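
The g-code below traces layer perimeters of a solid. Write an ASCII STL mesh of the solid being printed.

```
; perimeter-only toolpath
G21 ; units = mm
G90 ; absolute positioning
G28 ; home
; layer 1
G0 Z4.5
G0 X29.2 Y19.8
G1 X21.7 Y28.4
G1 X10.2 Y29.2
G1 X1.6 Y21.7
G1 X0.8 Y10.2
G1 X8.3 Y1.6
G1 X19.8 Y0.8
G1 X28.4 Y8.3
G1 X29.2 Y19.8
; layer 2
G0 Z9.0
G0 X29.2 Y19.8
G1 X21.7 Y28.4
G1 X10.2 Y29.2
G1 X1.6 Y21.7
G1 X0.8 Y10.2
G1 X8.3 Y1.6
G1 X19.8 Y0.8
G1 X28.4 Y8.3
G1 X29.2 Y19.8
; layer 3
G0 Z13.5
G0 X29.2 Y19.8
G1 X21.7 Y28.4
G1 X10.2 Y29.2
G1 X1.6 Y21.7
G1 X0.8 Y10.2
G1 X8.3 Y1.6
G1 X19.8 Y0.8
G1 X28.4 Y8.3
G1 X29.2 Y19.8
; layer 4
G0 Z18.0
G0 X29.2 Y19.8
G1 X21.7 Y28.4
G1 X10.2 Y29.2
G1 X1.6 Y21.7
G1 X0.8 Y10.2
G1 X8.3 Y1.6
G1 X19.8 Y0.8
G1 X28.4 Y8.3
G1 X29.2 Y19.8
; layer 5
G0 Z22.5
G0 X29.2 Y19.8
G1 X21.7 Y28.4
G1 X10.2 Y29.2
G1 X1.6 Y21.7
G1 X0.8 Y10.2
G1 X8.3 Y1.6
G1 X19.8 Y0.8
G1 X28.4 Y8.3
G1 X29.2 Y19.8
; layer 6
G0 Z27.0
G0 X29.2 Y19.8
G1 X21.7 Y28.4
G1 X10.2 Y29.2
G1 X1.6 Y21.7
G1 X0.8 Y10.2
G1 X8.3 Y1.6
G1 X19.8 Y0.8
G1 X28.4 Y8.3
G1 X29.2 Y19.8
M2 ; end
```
solid part
  facet normal 0.0000 0.0000 -1.0000
    outer loop
      vertex 10.2 29.2 0.0
      vertex 21.7 28.4 0.0
      vertex 29.2 19.8 0.0
    endloop
  endfacet
  facet normal 0.0000 0.0000 -1.0000
    outer loop
      vertex 1.6 21.7 0.0
      vertex 10.2 29.2 0.0
      vertex 29.2 19.8 0.0
    endloop
  endfacet
  facet normal 0.0000 0.0000 -1.0000
    outer loop
      vertex 0.8 10.2 0.0
      vertex 1.6 21.7 0.0
      vertex 29.2 19.8 0.0
    endloop
  endfacet
  facet normal 0.0000 0.0000 -1.0000
    outer loop
      vertex 8.3 1.6 0.0
      vertex 0.8 10.2 0.0
      vertex 29.2 19.8 0.0
    endloop
  endfacet
  facet normal 0.0000 0.0000 -1.0000
    outer loop
      vertex 19.8 0.8 0.0
      vertex 8.3 1.6 0.0
      vertex 29.2 19.8 0.0
    endloop
  endfacet
  facet normal 0.0000 0.0000 -1.0000
    outer loop
      vertex 28.4 8.3 0.0
      vertex 19.8 0.8 0.0
      vertex 29.2 19.8 0.0
    endloop
  endfacet
  facet normal 0.0000 0.0000 1.0000
    outer loop
      vertex 29.2 19.8 27.0
      vertex 21.7 28.4 27.0
      vertex 10.2 29.2 27.0
    endloop
  endfacet
  facet normal 0.0000 0.0000 1.0000
    outer loop
      vertex 29.2 19.8 27.0
      vertex 10.2 29.2 27.0
      vertex 1.6 21.7 27.0
    endloop
  endfacet
  facet normal 0.0000 0.0000 1.0000
    outer loop
      vertex 29.2 19.8 27.0
      vertex 1.6 21.7 27.0
      vertex 0.8 10.2 27.0
    endloop
  endfacet
  facet normal 0.0000 0.0000 1.0000
    outer loop
      vertex 29.2 19.8 27.0
      vertex 0.8 10.2 27.0
      vertex 8.3 1.6 27.0
    endloop
  endfacet
  facet normal 0.0000 0.0000 1.0000
    outer loop
      vertex 29.2 19.8 27.0
      vertex 8.3 1.6 27.0
      vertex 19.8 0.8 27.0
    endloop
  endfacet
  facet normal 0.0000 0.0000 1.0000
    outer loop
      vertex 29.2 19.8 27.0
      vertex 19.8 0.8 27.0
      vertex 28.4 8.3 27.0
    endloop
  endfacet
  facet normal 0.7537 0.6573 0.0000
    outer loop
      vertex 29.2 19.8 0.0
      vertex 21.7 28.4 0.0
      vertex 21.7 28.4 27.0
    endloop
  endfacet
  facet normal 0.7537 0.6573 0.0000
    outer loop
      vertex 29.2 19.8 0.0
      vertex 21.7 28.4 27.0
      vertex 29.2 19.8 27.0
    endloop
  endfacet
  facet normal 0.0694 0.9976 0.0000
    outer loop
      vertex 21.7 28.4 0.0
      vertex 10.2 29.2 0.0
      vertex 10.2 29.2 27.0
    endloop
  endfacet
  facet normal 0.0694 0.9976 0.0000
    outer loop
      vertex 21.7 28.4 0.0
      vertex 10.2 29.2 27.0
      vertex 21.7 28.4 27.0
    endloop
  endfacet
  facet normal -0.6573 0.7537 0.0000
    outer loop
      vertex 10.2 29.2 0.0
      vertex 1.6 21.7 0.0
      vertex 1.6 21.7 27.0
    endloop
  endfacet
  facet normal -0.6573 0.7537 0.0000
    outer loop
      vertex 10.2 29.2 0.0
      vertex 1.6 21.7 27.0
      vertex 10.2 29.2 27.0
    endloop
  endfacet
  facet normal -0.9976 0.0694 0.0000
    outer loop
      vertex 1.6 21.7 0.0
      vertex 0.8 10.2 0.0
      vertex 0.8 10.2 27.0
    endloop
  endfacet
  facet normal -0.9976 0.0694 0.0000
    outer loop
      vertex 1.6 21.7 0.0
      vertex 0.8 10.2 27.0
      vertex 1.6 21.7 27.0
    endloop
  endfacet
  facet normal -0.7537 -0.6573 0.0000
    outer loop
      vertex 0.8 10.2 0.0
      vertex 8.3 1.6 0.0
      vertex 8.3 1.6 27.0
    endloop
  endfacet
  facet normal -0.7537 -0.6573 0.0000
    outer loop
      vertex 0.8 10.2 0.0
      vertex 8.3 1.6 27.0
      vertex 0.8 10.2 27.0
    endloop
  endfacet
  facet normal -0.0694 -0.9976 0.0000
    outer loop
      vertex 8.3 1.6 0.0
      vertex 19.8 0.8 0.0
      vertex 19.8 0.8 27.0
    endloop
  endfacet
  facet normal -0.0694 -0.9976 0.0000
    outer loop
      vertex 8.3 1.6 0.0
      vertex 19.8 0.8 27.0
      vertex 8.3 1.6 27.0
    endloop
  endfacet
  facet normal 0.6573 -0.7537 0.0000
    outer loop
      vertex 19.8 0.8 0.0
      vertex 28.4 8.3 0.0
      vertex 28.4 8.3 27.0
    endloop
  endfacet
  facet normal 0.6573 -0.7537 0.0000
    outer loop
      vertex 19.8 0.8 0.0
      vertex 28.4 8.3 27.0
      vertex 19.8 0.8 27.0
    endloop
  endfacet
  facet normal 0.9976 -0.0694 0.0000
    outer loop
      vertex 28.4 8.3 0.0
      vertex 29.2 19.8 0.0
      vertex 29.2 19.8 27.0
    endloop
  endfacet
  facet normal 0.9976 -0.0694 0.0000
    outer loop
      vertex 28.4 8.3 0.0
      vertex 29.2 19.8 27.0
      vertex 28.4 8.3 27.0
    endloop
  endfacet
endsolid part

The G0 Z moves step by Δz≈4.5 mm. Every layer's G1 loop is the same polygon, so the solid is a straight extrusion of it from z=0 to z≈27. Closing with flat bottom and top caps and triangulating gives 28 facets — a regular 8-sided prism (a cylinder approximated with 8 flat sides), circumscribed radius ≈ 15 mm, height ≈ 27 mm.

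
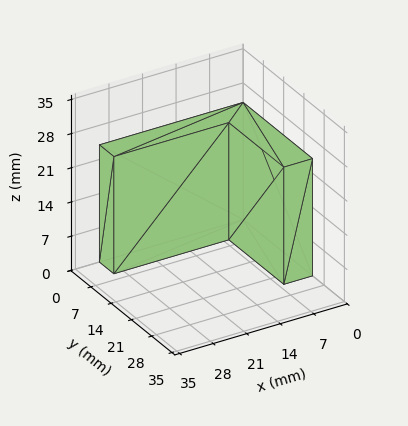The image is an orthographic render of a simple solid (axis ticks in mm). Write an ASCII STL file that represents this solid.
Reading the render: the shape is an L-shaped prism: outer 30 × 24 mm, arm thicknesses ≈ 5 mm (horizontal) and 6 mm (vertical), extruded 24 mm in z (dimensions read to the nearest mm from the axis ticks). For the STL, each face is triangulated and given an outward normal.

solid part
  facet normal 0.0000 0.0000 -1.0000
    outer loop
      vertex 30.00 5.00 0.00
      vertex 30.00 0.00 0.00
      vertex 0.00 0.00 0.00
    endloop
  endfacet
  facet normal 0.0000 0.0000 -1.0000
    outer loop
      vertex 6.00 5.00 0.00
      vertex 30.00 5.00 0.00
      vertex 0.00 0.00 0.00
    endloop
  endfacet
  facet normal 0.0000 0.0000 -1.0000
    outer loop
      vertex 6.00 24.00 0.00
      vertex 6.00 5.00 0.00
      vertex 0.00 0.00 0.00
    endloop
  endfacet
  facet normal 0.0000 0.0000 -1.0000
    outer loop
      vertex 0.00 24.00 0.00
      vertex 6.00 24.00 0.00
      vertex 0.00 0.00 0.00
    endloop
  endfacet
  facet normal 0.0000 0.0000 1.0000
    outer loop
      vertex 0.00 0.00 24.00
      vertex 30.00 0.00 24.00
      vertex 30.00 5.00 24.00
    endloop
  endfacet
  facet normal 0.0000 0.0000 1.0000
    outer loop
      vertex 0.00 0.00 24.00
      vertex 30.00 5.00 24.00
      vertex 6.00 5.00 24.00
    endloop
  endfacet
  facet normal 0.0000 0.0000 1.0000
    outer loop
      vertex 0.00 0.00 24.00
      vertex 6.00 5.00 24.00
      vertex 6.00 24.00 24.00
    endloop
  endfacet
  facet normal 0.0000 0.0000 1.0000
    outer loop
      vertex 0.00 0.00 24.00
      vertex 6.00 24.00 24.00
      vertex 0.00 24.00 24.00
    endloop
  endfacet
  facet normal 0.0000 -1.0000 0.0000
    outer loop
      vertex 0.00 0.00 0.00
      vertex 30.00 0.00 0.00
      vertex 30.00 0.00 24.00
    endloop
  endfacet
  facet normal 0.0000 -1.0000 0.0000
    outer loop
      vertex 0.00 0.00 0.00
      vertex 30.00 0.00 24.00
      vertex 0.00 0.00 24.00
    endloop
  endfacet
  facet normal 1.0000 0.0000 0.0000
    outer loop
      vertex 30.00 0.00 0.00
      vertex 30.00 5.00 0.00
      vertex 30.00 5.00 24.00
    endloop
  endfacet
  facet normal 1.0000 0.0000 0.0000
    outer loop
      vertex 30.00 0.00 0.00
      vertex 30.00 5.00 24.00
      vertex 30.00 0.00 24.00
    endloop
  endfacet
  facet normal 0.0000 1.0000 0.0000
    outer loop
      vertex 30.00 5.00 0.00
      vertex 6.00 5.00 0.00
      vertex 6.00 5.00 24.00
    endloop
  endfacet
  facet normal 0.0000 1.0000 0.0000
    outer loop
      vertex 30.00 5.00 0.00
      vertex 6.00 5.00 24.00
      vertex 30.00 5.00 24.00
    endloop
  endfacet
  facet normal 1.0000 0.0000 0.0000
    outer loop
      vertex 6.00 5.00 0.00
      vertex 6.00 24.00 0.00
      vertex 6.00 24.00 24.00
    endloop
  endfacet
  facet normal 1.0000 0.0000 0.0000
    outer loop
      vertex 6.00 5.00 0.00
      vertex 6.00 24.00 24.00
      vertex 6.00 5.00 24.00
    endloop
  endfacet
  facet normal 0.0000 1.0000 0.0000
    outer loop
      vertex 6.00 24.00 0.00
      vertex 0.00 24.00 0.00
      vertex 0.00 24.00 24.00
    endloop
  endfacet
  facet normal 0.0000 1.0000 0.0000
    outer loop
      vertex 6.00 24.00 0.00
      vertex 0.00 24.00 24.00
      vertex 6.00 24.00 24.00
    endloop
  endfacet
  facet normal -1.0000 0.0000 0.0000
    outer loop
      vertex 0.00 24.00 0.00
      vertex 0.00 0.00 0.00
      vertex 0.00 0.00 24.00
    endloop
  endfacet
  facet normal -1.0000 0.0000 0.0000
    outer loop
      vertex 0.00 24.00 0.00
      vertex 0.00 0.00 24.00
      vertex 0.00 24.00 24.00
    endloop
  endfacet
endsolid part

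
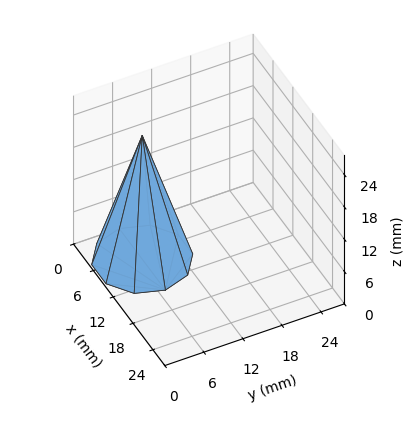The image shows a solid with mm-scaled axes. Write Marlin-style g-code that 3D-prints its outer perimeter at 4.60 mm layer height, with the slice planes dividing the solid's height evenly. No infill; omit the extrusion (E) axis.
Reading the render: the shape is a regular 10-sided pyramid, base circumscribed radius ≈ 7 mm, apex at z ≈ 23 mm (dimensions read to the nearest mm from the axis ticks). For the g-code, the solid's height is divided into equal slices at the stated Δz and each level perimeter traced with G1 moves after a G0 lift.

; perimeter-only toolpath
G21 ; units = mm
G90 ; absolute positioning
G28 ; home
; layer 1
G0 Z4.60
G0 X12.60 Y7.00
G1 X11.53 Y10.29
G1 X8.73 Y12.33
G1 X5.27 Y12.33
G1 X2.47 Y10.29
G1 X1.40 Y7.00
G1 X2.47 Y3.71
G1 X5.27 Y1.67
G1 X8.73 Y1.67
G1 X11.53 Y3.71
G1 X12.60 Y7.00
; layer 2
G0 Z9.20
G0 X11.20 Y7.00
G1 X10.40 Y9.47
G1 X8.30 Y11.00
G1 X5.70 Y11.00
G1 X3.60 Y9.47
G1 X2.80 Y7.00
G1 X3.60 Y4.53
G1 X5.70 Y3.00
G1 X8.30 Y3.00
G1 X10.40 Y4.53
G1 X11.20 Y7.00
; layer 3
G0 Z13.80
G0 X9.80 Y7.00
G1 X9.26 Y8.64
G1 X7.86 Y9.66
G1 X6.14 Y9.66
G1 X4.74 Y8.64
G1 X4.20 Y7.00
G1 X4.74 Y5.36
G1 X6.14 Y4.34
G1 X7.86 Y4.34
G1 X9.26 Y5.36
G1 X9.80 Y7.00
; layer 4
G0 Z18.40
G0 X8.40 Y7.00
G1 X8.13 Y7.82
G1 X7.43 Y8.33
G1 X6.57 Y8.33
G1 X5.87 Y7.82
G1 X5.60 Y7.00
G1 X5.87 Y6.18
G1 X6.57 Y5.67
G1 X7.43 Y5.67
G1 X8.13 Y6.18
G1 X8.40 Y7.00
M2 ; end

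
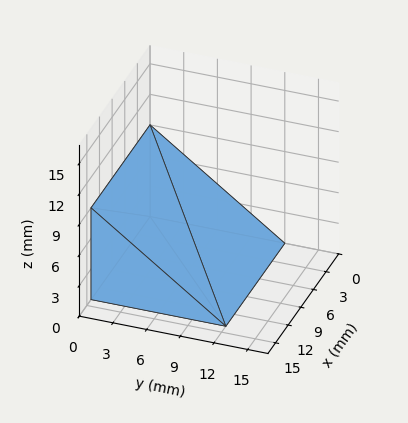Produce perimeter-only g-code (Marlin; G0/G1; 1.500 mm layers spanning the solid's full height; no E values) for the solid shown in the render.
Reading the render: the shape is a wedge (ramp): 14 × 12 mm base, rising to 9 mm along the y=0 edge and sloping linearly to z=0 at y=12 (dimensions read to the nearest mm from the axis ticks). For the g-code, the solid's height is divided into equal slices at the stated Δz and each level perimeter traced with G1 moves after a G0 lift.

; perimeter-only toolpath
G21 ; units = mm
G90 ; absolute positioning
G28 ; home
; layer 1
G0 Z1.500
G0 X0.000 Y0.000
G1 X14.000 Y0.000
G1 X14.000 Y10.000
G1 X0.000 Y10.000
G1 X0.000 Y0.000
; layer 2
G0 Z3.000
G0 X0.000 Y0.000
G1 X14.000 Y0.000
G1 X14.000 Y8.000
G1 X0.000 Y8.000
G1 X0.000 Y0.000
; layer 3
G0 Z4.500
G0 X0.000 Y0.000
G1 X14.000 Y0.000
G1 X14.000 Y6.000
G1 X0.000 Y6.000
G1 X0.000 Y0.000
; layer 4
G0 Z6.000
G0 X0.000 Y0.000
G1 X14.000 Y0.000
G1 X14.000 Y4.000
G1 X0.000 Y4.000
G1 X0.000 Y0.000
; layer 5
G0 Z7.500
G0 X0.000 Y0.000
G1 X14.000 Y0.000
G1 X14.000 Y2.000
G1 X0.000 Y2.000
G1 X0.000 Y0.000
M2 ; end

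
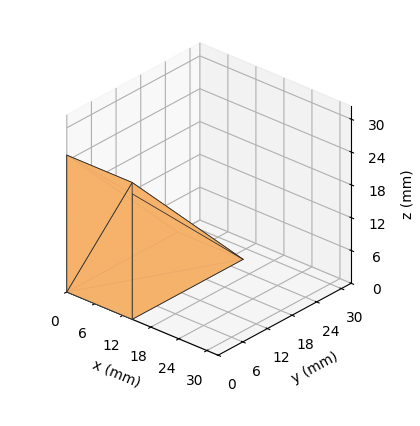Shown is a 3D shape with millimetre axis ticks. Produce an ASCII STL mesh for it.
Reading the render: the shape is a wedge (ramp): 14 × 27 mm base, rising to 25 mm along the y=0 edge and sloping linearly to z=0 at y=27 (dimensions read to the nearest mm from the axis ticks). For the STL, each face is triangulated and given an outward normal.

solid part
  facet normal 0.0000 0.0000 -1.0000
    outer loop
      vertex 14.000 27.000 0.000
      vertex 14.000 0.000 0.000
      vertex 0.000 0.000 0.000
    endloop
  endfacet
  facet normal 0.0000 0.0000 -1.0000
    outer loop
      vertex 0.000 27.000 0.000
      vertex 14.000 27.000 0.000
      vertex 0.000 0.000 0.000
    endloop
  endfacet
  facet normal 0.0000 -1.0000 0.0000
    outer loop
      vertex 0.000 0.000 0.000
      vertex 14.000 0.000 0.000
      vertex 14.000 0.000 25.000
    endloop
  endfacet
  facet normal 0.0000 -1.0000 0.0000
    outer loop
      vertex 0.000 0.000 0.000
      vertex 14.000 0.000 25.000
      vertex 0.000 0.000 25.000
    endloop
  endfacet
  facet normal 0.0000 0.6794 0.7338
    outer loop
      vertex 0.000 0.000 25.000
      vertex 14.000 0.000 25.000
      vertex 14.000 27.000 0.000
    endloop
  endfacet
  facet normal 0.0000 0.6794 0.7338
    outer loop
      vertex 0.000 0.000 25.000
      vertex 14.000 27.000 0.000
      vertex 0.000 27.000 0.000
    endloop
  endfacet
  facet normal -1.0000 0.0000 0.0000
    outer loop
      vertex 0.000 0.000 25.000
      vertex 0.000 27.000 0.000
      vertex 0.000 0.000 0.000
    endloop
  endfacet
  facet normal 1.0000 0.0000 0.0000
    outer loop
      vertex 14.000 0.000 0.000
      vertex 14.000 27.000 0.000
      vertex 14.000 0.000 25.000
    endloop
  endfacet
endsolid part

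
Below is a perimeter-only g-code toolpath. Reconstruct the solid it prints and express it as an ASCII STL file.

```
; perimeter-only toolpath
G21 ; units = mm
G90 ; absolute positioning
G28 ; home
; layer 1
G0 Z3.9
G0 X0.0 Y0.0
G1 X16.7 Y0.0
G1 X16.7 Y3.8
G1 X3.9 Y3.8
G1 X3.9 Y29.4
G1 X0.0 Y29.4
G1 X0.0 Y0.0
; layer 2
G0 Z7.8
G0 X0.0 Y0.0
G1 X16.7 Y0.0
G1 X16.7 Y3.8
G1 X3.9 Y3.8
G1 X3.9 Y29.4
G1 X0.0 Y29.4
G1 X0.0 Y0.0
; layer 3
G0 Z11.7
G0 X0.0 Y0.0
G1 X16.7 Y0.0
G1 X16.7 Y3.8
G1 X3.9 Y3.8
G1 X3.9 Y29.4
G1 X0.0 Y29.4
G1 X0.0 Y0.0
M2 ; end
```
solid part
  facet normal 0.0000 0.0000 -1.0000
    outer loop
      vertex 16.7 3.8 0.0
      vertex 16.7 0.0 0.0
      vertex 0.0 0.0 0.0
    endloop
  endfacet
  facet normal 0.0000 0.0000 -1.0000
    outer loop
      vertex 3.9 3.8 0.0
      vertex 16.7 3.8 0.0
      vertex 0.0 0.0 0.0
    endloop
  endfacet
  facet normal 0.0000 0.0000 -1.0000
    outer loop
      vertex 3.9 29.4 0.0
      vertex 3.9 3.8 0.0
      vertex 0.0 0.0 0.0
    endloop
  endfacet
  facet normal 0.0000 0.0000 -1.0000
    outer loop
      vertex 0.0 29.4 0.0
      vertex 3.9 29.4 0.0
      vertex 0.0 0.0 0.0
    endloop
  endfacet
  facet normal 0.0000 0.0000 1.0000
    outer loop
      vertex 0.0 0.0 11.7
      vertex 16.7 0.0 11.7
      vertex 16.7 3.8 11.7
    endloop
  endfacet
  facet normal 0.0000 0.0000 1.0000
    outer loop
      vertex 0.0 0.0 11.7
      vertex 16.7 3.8 11.7
      vertex 3.9 3.8 11.7
    endloop
  endfacet
  facet normal 0.0000 0.0000 1.0000
    outer loop
      vertex 0.0 0.0 11.7
      vertex 3.9 3.8 11.7
      vertex 3.9 29.4 11.7
    endloop
  endfacet
  facet normal 0.0000 0.0000 1.0000
    outer loop
      vertex 0.0 0.0 11.7
      vertex 3.9 29.4 11.7
      vertex 0.0 29.4 11.7
    endloop
  endfacet
  facet normal 0.0000 -1.0000 0.0000
    outer loop
      vertex 0.0 0.0 0.0
      vertex 16.7 0.0 0.0
      vertex 16.7 0.0 11.7
    endloop
  endfacet
  facet normal 0.0000 -1.0000 0.0000
    outer loop
      vertex 0.0 0.0 0.0
      vertex 16.7 0.0 11.7
      vertex 0.0 0.0 11.7
    endloop
  endfacet
  facet normal 1.0000 0.0000 0.0000
    outer loop
      vertex 16.7 0.0 0.0
      vertex 16.7 3.8 0.0
      vertex 16.7 3.8 11.7
    endloop
  endfacet
  facet normal 1.0000 0.0000 0.0000
    outer loop
      vertex 16.7 0.0 0.0
      vertex 16.7 3.8 11.7
      vertex 16.7 0.0 11.7
    endloop
  endfacet
  facet normal 0.0000 1.0000 0.0000
    outer loop
      vertex 16.7 3.8 0.0
      vertex 3.9 3.8 0.0
      vertex 3.9 3.8 11.7
    endloop
  endfacet
  facet normal 0.0000 1.0000 0.0000
    outer loop
      vertex 16.7 3.8 0.0
      vertex 3.9 3.8 11.7
      vertex 16.7 3.8 11.7
    endloop
  endfacet
  facet normal 1.0000 0.0000 0.0000
    outer loop
      vertex 3.9 3.8 0.0
      vertex 3.9 29.4 0.0
      vertex 3.9 29.4 11.7
    endloop
  endfacet
  facet normal 1.0000 0.0000 0.0000
    outer loop
      vertex 3.9 3.8 0.0
      vertex 3.9 29.4 11.7
      vertex 3.9 3.8 11.7
    endloop
  endfacet
  facet normal 0.0000 1.0000 0.0000
    outer loop
      vertex 3.9 29.4 0.0
      vertex 0.0 29.4 0.0
      vertex 0.0 29.4 11.7
    endloop
  endfacet
  facet normal 0.0000 1.0000 0.0000
    outer loop
      vertex 3.9 29.4 0.0
      vertex 0.0 29.4 11.7
      vertex 3.9 29.4 11.7
    endloop
  endfacet
  facet normal -1.0000 0.0000 0.0000
    outer loop
      vertex 0.0 29.4 0.0
      vertex 0.0 0.0 0.0
      vertex 0.0 0.0 11.7
    endloop
  endfacet
  facet normal -1.0000 0.0000 0.0000
    outer loop
      vertex 0.0 29.4 0.0
      vertex 0.0 0.0 11.7
      vertex 0.0 29.4 11.7
    endloop
  endfacet
endsolid part

The G0 Z moves step by Δz≈3.9 mm. Every layer's G1 loop is the same polygon, so the solid is a straight extrusion of it from z=0 to z≈11.7. Closing with flat bottom and top caps and triangulating gives 20 facets — an L-shaped prism: outer 16.7 × 29.4 mm, arm thicknesses ≈ 3.8 mm (horizontal) and 3.9 mm (vertical), extruded 11.7 mm in z.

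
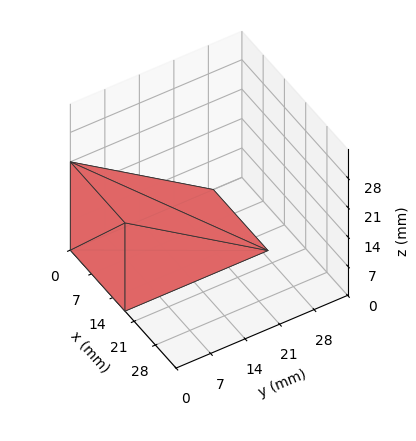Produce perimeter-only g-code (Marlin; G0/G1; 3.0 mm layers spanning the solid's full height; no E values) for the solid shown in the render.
Reading the render: the shape is a wedge (ramp): 18 × 29 mm base, rising to 21 mm along the y=0 edge and sloping linearly to z=0 at y=29 (dimensions read to the nearest mm from the axis ticks). For the g-code, the solid's height is divided into equal slices at the stated Δz and each level perimeter traced with G1 moves after a G0 lift.

; perimeter-only toolpath
G21 ; units = mm
G90 ; absolute positioning
G28 ; home
; layer 1
G0 Z3.0
G0 X0.0 Y0.0
G1 X18.0 Y0.0
G1 X18.0 Y24.9
G1 X0.0 Y24.9
G1 X0.0 Y0.0
; layer 2
G0 Z6.0
G0 X0.0 Y0.0
G1 X18.0 Y0.0
G1 X18.0 Y20.7
G1 X0.0 Y20.7
G1 X0.0 Y0.0
; layer 3
G0 Z9.0
G0 X0.0 Y0.0
G1 X18.0 Y0.0
G1 X18.0 Y16.6
G1 X0.0 Y16.6
G1 X0.0 Y0.0
; layer 4
G0 Z12.0
G0 X0.0 Y0.0
G1 X18.0 Y0.0
G1 X18.0 Y12.4
G1 X0.0 Y12.4
G1 X0.0 Y0.0
; layer 5
G0 Z15.0
G0 X0.0 Y0.0
G1 X18.0 Y0.0
G1 X18.0 Y8.3
G1 X0.0 Y8.3
G1 X0.0 Y0.0
; layer 6
G0 Z18.0
G0 X0.0 Y0.0
G1 X18.0 Y0.0
G1 X18.0 Y4.1
G1 X0.0 Y4.1
G1 X0.0 Y0.0
M2 ; end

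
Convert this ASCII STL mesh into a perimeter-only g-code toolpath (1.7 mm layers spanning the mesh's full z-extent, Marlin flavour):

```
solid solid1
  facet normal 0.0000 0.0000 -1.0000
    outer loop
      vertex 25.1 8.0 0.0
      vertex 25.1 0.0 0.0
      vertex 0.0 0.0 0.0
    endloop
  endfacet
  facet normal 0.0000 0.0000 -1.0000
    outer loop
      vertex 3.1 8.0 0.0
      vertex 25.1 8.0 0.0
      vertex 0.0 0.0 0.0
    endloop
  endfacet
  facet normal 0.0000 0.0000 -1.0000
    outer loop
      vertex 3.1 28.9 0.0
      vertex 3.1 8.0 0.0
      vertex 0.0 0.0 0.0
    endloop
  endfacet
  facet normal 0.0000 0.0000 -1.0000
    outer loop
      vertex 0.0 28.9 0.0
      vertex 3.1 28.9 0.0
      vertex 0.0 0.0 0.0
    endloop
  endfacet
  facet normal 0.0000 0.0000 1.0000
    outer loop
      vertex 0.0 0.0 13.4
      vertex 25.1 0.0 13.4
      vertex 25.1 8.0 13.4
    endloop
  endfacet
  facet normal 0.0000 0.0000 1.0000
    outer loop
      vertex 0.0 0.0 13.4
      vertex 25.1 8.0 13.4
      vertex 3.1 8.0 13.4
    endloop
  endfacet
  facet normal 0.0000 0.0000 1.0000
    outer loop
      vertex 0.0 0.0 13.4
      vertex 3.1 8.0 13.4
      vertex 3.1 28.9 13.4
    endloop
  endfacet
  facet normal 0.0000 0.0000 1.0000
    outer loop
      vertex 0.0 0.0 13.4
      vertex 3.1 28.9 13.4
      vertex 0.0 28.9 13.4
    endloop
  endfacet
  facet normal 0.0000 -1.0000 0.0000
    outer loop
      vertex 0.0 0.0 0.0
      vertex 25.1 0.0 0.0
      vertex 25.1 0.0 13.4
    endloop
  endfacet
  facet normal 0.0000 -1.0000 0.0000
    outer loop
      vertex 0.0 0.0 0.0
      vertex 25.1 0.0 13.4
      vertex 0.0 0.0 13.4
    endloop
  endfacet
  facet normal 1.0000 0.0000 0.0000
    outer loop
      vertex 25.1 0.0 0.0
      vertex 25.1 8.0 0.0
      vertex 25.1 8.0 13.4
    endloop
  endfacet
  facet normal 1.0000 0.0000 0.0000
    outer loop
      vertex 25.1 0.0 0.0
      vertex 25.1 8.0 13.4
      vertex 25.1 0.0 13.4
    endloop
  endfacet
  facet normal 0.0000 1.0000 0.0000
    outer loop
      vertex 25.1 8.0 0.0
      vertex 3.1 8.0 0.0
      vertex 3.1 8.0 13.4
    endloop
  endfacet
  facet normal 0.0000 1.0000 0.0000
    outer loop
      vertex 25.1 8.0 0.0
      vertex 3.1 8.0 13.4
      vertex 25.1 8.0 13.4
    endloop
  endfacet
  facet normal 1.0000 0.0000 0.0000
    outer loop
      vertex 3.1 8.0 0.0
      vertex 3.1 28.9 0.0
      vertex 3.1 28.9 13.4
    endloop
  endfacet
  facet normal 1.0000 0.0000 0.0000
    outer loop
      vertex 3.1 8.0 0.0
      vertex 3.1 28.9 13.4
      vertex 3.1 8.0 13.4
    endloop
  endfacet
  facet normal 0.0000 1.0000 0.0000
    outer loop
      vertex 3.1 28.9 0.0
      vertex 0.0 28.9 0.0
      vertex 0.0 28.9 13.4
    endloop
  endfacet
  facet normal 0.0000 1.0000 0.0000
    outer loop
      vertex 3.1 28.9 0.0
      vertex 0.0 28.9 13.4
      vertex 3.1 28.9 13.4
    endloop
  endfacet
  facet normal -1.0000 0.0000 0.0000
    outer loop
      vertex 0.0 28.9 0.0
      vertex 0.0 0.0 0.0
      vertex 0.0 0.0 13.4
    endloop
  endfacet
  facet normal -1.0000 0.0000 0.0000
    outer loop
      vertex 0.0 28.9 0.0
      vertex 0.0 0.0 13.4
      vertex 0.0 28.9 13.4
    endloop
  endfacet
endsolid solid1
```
; perimeter-only toolpath
G21 ; units = mm
G90 ; absolute positioning
G28 ; home
; layer 1
G0 Z1.7
G0 X0.0 Y0.0
G1 X25.1 Y0.0
G1 X25.1 Y8.0
G1 X3.1 Y8.0
G1 X3.1 Y28.9
G1 X0.0 Y28.9
G1 X0.0 Y0.0
; layer 2
G0 Z3.4
G0 X0.0 Y0.0
G1 X25.1 Y0.0
G1 X25.1 Y8.0
G1 X3.1 Y8.0
G1 X3.1 Y28.9
G1 X0.0 Y28.9
G1 X0.0 Y0.0
; layer 3
G0 Z5.0
G0 X0.0 Y0.0
G1 X25.1 Y0.0
G1 X25.1 Y8.0
G1 X3.1 Y8.0
G1 X3.1 Y28.9
G1 X0.0 Y28.9
G1 X0.0 Y0.0
; layer 4
G0 Z6.7
G0 X0.0 Y0.0
G1 X25.1 Y0.0
G1 X25.1 Y8.0
G1 X3.1 Y8.0
G1 X3.1 Y28.9
G1 X0.0 Y28.9
G1 X0.0 Y0.0
; layer 5
G0 Z8.4
G0 X0.0 Y0.0
G1 X25.1 Y0.0
G1 X25.1 Y8.0
G1 X3.1 Y8.0
G1 X3.1 Y28.9
G1 X0.0 Y28.9
G1 X0.0 Y0.0
; layer 6
G0 Z10.1
G0 X0.0 Y0.0
G1 X25.1 Y0.0
G1 X25.1 Y8.0
G1 X3.1 Y8.0
G1 X3.1 Y28.9
G1 X0.0 Y28.9
G1 X0.0 Y0.0
; layer 7
G0 Z11.7
G0 X0.0 Y0.0
G1 X25.1 Y0.0
G1 X25.1 Y8.0
G1 X3.1 Y8.0
G1 X3.1 Y28.9
G1 X0.0 Y28.9
G1 X0.0 Y0.0
; layer 8
G0 Z13.4
G0 X0.0 Y0.0
G1 X25.1 Y0.0
G1 X25.1 Y8.0
G1 X3.1 Y8.0
G1 X3.1 Y28.9
G1 X0.0 Y28.9
G1 X0.0 Y0.0
M2 ; end

The solid is an L-shaped prism: outer 25.1 × 28.9 mm, arm thicknesses ≈ 8 mm (horizontal) and 3.1 mm (vertical), extruded 13.4 mm in z. Slicing at Δz = 1.7 mm — 8 equal slices spanning the solid's height, so layer i sits at z = i·h/8 — gives 8 non-empty perimeters. Each is a 6-segment closed polygon; G0 lifts to the layer z and rapids to the start vertex, then G1 traces the edges.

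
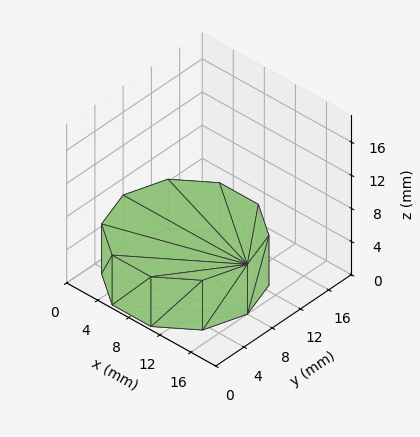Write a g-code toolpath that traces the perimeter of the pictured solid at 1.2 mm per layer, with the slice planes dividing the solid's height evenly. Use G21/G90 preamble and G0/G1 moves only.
Reading the render: the shape is a regular 10-sided prism (a cylinder approximated with 10 flat sides), circumscribed radius ≈ 8 mm, height ≈ 6 mm (dimensions read to the nearest mm from the axis ticks). For the g-code, the solid's height is divided into equal slices at the stated Δz and each level perimeter traced with G1 moves after a G0 lift.

; perimeter-only toolpath
G21 ; units = mm
G90 ; absolute positioning
G28 ; home
; layer 1
G0 Z1.2
G0 X16.0 Y8.0
G1 X14.5 Y12.7
G1 X10.5 Y15.6
G1 X5.5 Y15.6
G1 X1.5 Y12.7
G1 X0.0 Y8.0
G1 X1.5 Y3.3
G1 X5.5 Y0.4
G1 X10.5 Y0.4
G1 X14.5 Y3.3
G1 X16.0 Y8.0
; layer 2
G0 Z2.4
G0 X16.0 Y8.0
G1 X14.5 Y12.7
G1 X10.5 Y15.6
G1 X5.5 Y15.6
G1 X1.5 Y12.7
G1 X0.0 Y8.0
G1 X1.5 Y3.3
G1 X5.5 Y0.4
G1 X10.5 Y0.4
G1 X14.5 Y3.3
G1 X16.0 Y8.0
; layer 3
G0 Z3.6
G0 X16.0 Y8.0
G1 X14.5 Y12.7
G1 X10.5 Y15.6
G1 X5.5 Y15.6
G1 X1.5 Y12.7
G1 X0.0 Y8.0
G1 X1.5 Y3.3
G1 X5.5 Y0.4
G1 X10.5 Y0.4
G1 X14.5 Y3.3
G1 X16.0 Y8.0
; layer 4
G0 Z4.8
G0 X16.0 Y8.0
G1 X14.5 Y12.7
G1 X10.5 Y15.6
G1 X5.5 Y15.6
G1 X1.5 Y12.7
G1 X0.0 Y8.0
G1 X1.5 Y3.3
G1 X5.5 Y0.4
G1 X10.5 Y0.4
G1 X14.5 Y3.3
G1 X16.0 Y8.0
; layer 5
G0 Z6.0
G0 X16.0 Y8.0
G1 X14.5 Y12.7
G1 X10.5 Y15.6
G1 X5.5 Y15.6
G1 X1.5 Y12.7
G1 X0.0 Y8.0
G1 X1.5 Y3.3
G1 X5.5 Y0.4
G1 X10.5 Y0.4
G1 X14.5 Y3.3
G1 X16.0 Y8.0
M2 ; end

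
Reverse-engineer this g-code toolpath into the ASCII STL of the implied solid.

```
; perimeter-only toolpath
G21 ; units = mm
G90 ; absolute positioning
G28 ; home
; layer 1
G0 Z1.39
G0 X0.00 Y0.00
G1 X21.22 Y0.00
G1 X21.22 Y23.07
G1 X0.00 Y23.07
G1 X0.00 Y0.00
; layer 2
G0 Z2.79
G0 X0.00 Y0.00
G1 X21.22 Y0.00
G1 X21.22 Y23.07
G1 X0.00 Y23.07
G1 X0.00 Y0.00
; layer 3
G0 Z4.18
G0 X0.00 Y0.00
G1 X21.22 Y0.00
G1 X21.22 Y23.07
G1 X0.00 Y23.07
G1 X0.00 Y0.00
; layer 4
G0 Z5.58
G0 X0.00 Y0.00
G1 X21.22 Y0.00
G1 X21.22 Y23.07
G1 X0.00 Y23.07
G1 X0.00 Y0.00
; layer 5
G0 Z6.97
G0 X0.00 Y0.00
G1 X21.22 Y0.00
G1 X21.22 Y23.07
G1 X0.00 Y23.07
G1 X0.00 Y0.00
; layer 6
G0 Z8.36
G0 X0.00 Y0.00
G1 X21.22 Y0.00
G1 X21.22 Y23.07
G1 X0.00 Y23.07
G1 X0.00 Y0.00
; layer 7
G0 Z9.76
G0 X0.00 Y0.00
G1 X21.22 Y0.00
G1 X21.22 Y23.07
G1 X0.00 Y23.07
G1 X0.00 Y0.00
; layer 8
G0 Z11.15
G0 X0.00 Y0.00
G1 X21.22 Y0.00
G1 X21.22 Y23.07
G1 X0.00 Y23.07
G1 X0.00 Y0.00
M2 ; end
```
solid part
  facet normal 0.0000 0.0000 -1.0000
    outer loop
      vertex 21.22 23.07 0.00
      vertex 21.22 0.00 0.00
      vertex 0.00 0.00 0.00
    endloop
  endfacet
  facet normal 0.0000 0.0000 -1.0000
    outer loop
      vertex 0.00 23.07 0.00
      vertex 21.22 23.07 0.00
      vertex 0.00 0.00 0.00
    endloop
  endfacet
  facet normal 0.0000 0.0000 1.0000
    outer loop
      vertex 0.00 0.00 11.15
      vertex 21.22 0.00 11.15
      vertex 21.22 23.07 11.15
    endloop
  endfacet
  facet normal 0.0000 0.0000 1.0000
    outer loop
      vertex 0.00 0.00 11.15
      vertex 21.22 23.07 11.15
      vertex 0.00 23.07 11.15
    endloop
  endfacet
  facet normal 0.0000 -1.0000 0.0000
    outer loop
      vertex 0.00 0.00 0.00
      vertex 21.22 0.00 0.00
      vertex 21.22 0.00 11.15
    endloop
  endfacet
  facet normal 0.0000 -1.0000 0.0000
    outer loop
      vertex 0.00 0.00 0.00
      vertex 21.22 0.00 11.15
      vertex 0.00 0.00 11.15
    endloop
  endfacet
  facet normal 0.0000 1.0000 0.0000
    outer loop
      vertex 21.22 23.07 11.15
      vertex 21.22 23.07 0.00
      vertex 0.00 23.07 0.00
    endloop
  endfacet
  facet normal 0.0000 1.0000 0.0000
    outer loop
      vertex 0.00 23.07 11.15
      vertex 21.22 23.07 11.15
      vertex 0.00 23.07 0.00
    endloop
  endfacet
  facet normal -1.0000 0.0000 0.0000
    outer loop
      vertex 0.00 23.07 11.15
      vertex 0.00 23.07 0.00
      vertex 0.00 0.00 0.00
    endloop
  endfacet
  facet normal -1.0000 0.0000 0.0000
    outer loop
      vertex 0.00 0.00 11.15
      vertex 0.00 23.07 11.15
      vertex 0.00 0.00 0.00
    endloop
  endfacet
  facet normal 1.0000 0.0000 0.0000
    outer loop
      vertex 21.22 0.00 0.00
      vertex 21.22 23.07 0.00
      vertex 21.22 23.07 11.15
    endloop
  endfacet
  facet normal 1.0000 0.0000 0.0000
    outer loop
      vertex 21.22 0.00 0.00
      vertex 21.22 23.07 11.15
      vertex 21.22 0.00 11.15
    endloop
  endfacet
endsolid part

The G0 Z moves step by Δz≈1.39 mm. Every layer's G1 loop is the same polygon, so the solid is a straight extrusion of it from z=0 to z≈11.2. Closing with flat bottom and top caps and triangulating gives 12 facets — a rectangular box, roughly 21.2 × 23.1 mm footprint and 11.2 mm tall.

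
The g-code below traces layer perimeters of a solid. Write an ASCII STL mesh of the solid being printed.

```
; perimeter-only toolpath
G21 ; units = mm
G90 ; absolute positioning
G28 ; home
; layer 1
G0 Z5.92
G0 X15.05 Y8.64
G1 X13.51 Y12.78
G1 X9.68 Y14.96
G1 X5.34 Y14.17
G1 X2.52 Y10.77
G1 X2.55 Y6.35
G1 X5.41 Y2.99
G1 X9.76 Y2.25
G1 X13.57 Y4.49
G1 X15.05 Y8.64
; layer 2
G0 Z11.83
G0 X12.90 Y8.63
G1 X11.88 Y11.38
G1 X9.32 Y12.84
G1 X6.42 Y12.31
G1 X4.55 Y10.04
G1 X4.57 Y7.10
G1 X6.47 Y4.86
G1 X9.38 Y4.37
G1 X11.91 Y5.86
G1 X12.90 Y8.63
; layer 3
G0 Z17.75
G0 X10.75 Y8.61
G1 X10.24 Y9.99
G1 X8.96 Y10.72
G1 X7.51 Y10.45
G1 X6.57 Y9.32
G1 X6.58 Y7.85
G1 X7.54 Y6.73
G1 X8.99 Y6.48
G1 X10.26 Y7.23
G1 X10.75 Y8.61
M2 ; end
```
solid part
  facet normal 0.0000 0.0000 -1.0000
    outer loop
      vertex 10.04 17.08 0.00
      vertex 15.15 14.17 0.00
      vertex 17.20 8.66 0.00
    endloop
  endfacet
  facet normal 0.0000 0.0000 -1.0000
    outer loop
      vertex 4.25 16.02 0.00
      vertex 10.04 17.08 0.00
      vertex 17.20 8.66 0.00
    endloop
  endfacet
  facet normal 0.0000 0.0000 -1.0000
    outer loop
      vertex 0.50 11.49 0.00
      vertex 4.25 16.02 0.00
      vertex 17.20 8.66 0.00
    endloop
  endfacet
  facet normal 0.0000 0.0000 -1.0000
    outer loop
      vertex 0.54 5.60 0.00
      vertex 0.50 11.49 0.00
      vertex 17.20 8.66 0.00
    endloop
  endfacet
  facet normal 0.0000 0.0000 -1.0000
    outer loop
      vertex 4.35 1.12 0.00
      vertex 0.54 5.60 0.00
      vertex 17.20 8.66 0.00
    endloop
  endfacet
  facet normal 0.0000 0.0000 -1.0000
    outer loop
      vertex 10.15 0.14 0.00
      vertex 4.35 1.12 0.00
      vertex 17.20 8.66 0.00
    endloop
  endfacet
  facet normal 0.0000 0.0000 -1.0000
    outer loop
      vertex 15.23 3.12 0.00
      vertex 10.15 0.14 0.00
      vertex 17.20 8.66 0.00
    endloop
  endfacet
  facet normal 0.8869 0.3300 0.3232
    outer loop
      vertex 17.20 8.66 0.00
      vertex 15.15 14.17 0.00
      vertex 8.60 8.60 23.66
    endloop
  endfacet
  facet normal 0.4683 0.8223 0.3232
    outer loop
      vertex 15.15 14.17 0.00
      vertex 10.04 17.08 0.00
      vertex 8.60 8.60 23.66
    endloop
  endfacet
  facet normal -0.1704 0.9308 0.3233
    outer loop
      vertex 10.04 17.08 0.00
      vertex 4.25 16.02 0.00
      vertex 8.60 8.60 23.66
    endloop
  endfacet
  facet normal -0.7289 0.6034 0.3233
    outer loop
      vertex 4.25 16.02 0.00
      vertex 0.50 11.49 0.00
      vertex 8.60 8.60 23.66
    endloop
  endfacet
  facet normal -0.9463 -0.0064 0.3232
    outer loop
      vertex 0.50 11.49 0.00
      vertex 0.54 5.60 0.00
      vertex 8.60 8.60 23.66
    endloop
  endfacet
  facet normal -0.7209 -0.6131 0.3233
    outer loop
      vertex 0.54 5.60 0.00
      vertex 4.35 1.12 0.00
      vertex 8.60 8.60 23.66
    endloop
  endfacet
  facet normal -0.1577 -0.9331 0.3233
    outer loop
      vertex 4.35 1.12 0.00
      vertex 10.15 0.14 0.00
      vertex 8.60 8.60 23.66
    endloop
  endfacet
  facet normal 0.4788 -0.8162 0.3232
    outer loop
      vertex 10.15 0.14 0.00
      vertex 15.23 3.12 0.00
      vertex 8.60 8.60 23.66
    endloop
  endfacet
  facet normal 0.8916 -0.3171 0.3233
    outer loop
      vertex 15.23 3.12 0.00
      vertex 17.20 8.66 0.00
      vertex 8.60 8.60 23.66
    endloop
  endfacet
endsolid part

The G0 Z moves step by Δz≈5.92 mm. The G1 loops shrink linearly with z, so the solid tapers from its base footprint up to z≈23.7. Closing with a flat bottom cap and the tapered top and triangulating gives 16 facets — a regular 9-sided pyramid, base circumscribed radius ≈ 8.6 mm, apex at z ≈ 23.7 mm.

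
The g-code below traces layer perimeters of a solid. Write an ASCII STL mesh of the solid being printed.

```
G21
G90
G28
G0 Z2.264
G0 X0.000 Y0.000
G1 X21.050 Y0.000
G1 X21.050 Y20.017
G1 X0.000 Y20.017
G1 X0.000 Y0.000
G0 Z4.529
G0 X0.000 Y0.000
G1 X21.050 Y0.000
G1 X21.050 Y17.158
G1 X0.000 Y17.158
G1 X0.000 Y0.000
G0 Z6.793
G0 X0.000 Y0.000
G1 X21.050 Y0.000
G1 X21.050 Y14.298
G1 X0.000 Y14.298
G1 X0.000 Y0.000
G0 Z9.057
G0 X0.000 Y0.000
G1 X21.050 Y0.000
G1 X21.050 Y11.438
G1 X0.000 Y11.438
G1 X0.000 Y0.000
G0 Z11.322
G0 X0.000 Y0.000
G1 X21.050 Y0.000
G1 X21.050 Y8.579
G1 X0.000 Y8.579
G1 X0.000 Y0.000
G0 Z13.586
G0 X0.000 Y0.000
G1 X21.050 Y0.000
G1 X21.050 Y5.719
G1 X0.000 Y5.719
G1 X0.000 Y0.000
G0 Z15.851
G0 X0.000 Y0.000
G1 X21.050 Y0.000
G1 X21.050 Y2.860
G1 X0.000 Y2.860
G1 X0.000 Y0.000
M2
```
solid part
  facet normal 0.0000 0.0000 -1.0000
    outer loop
      vertex 21.050 22.877 0.000
      vertex 21.050 0.000 0.000
      vertex 0.000 0.000 0.000
    endloop
  endfacet
  facet normal 0.0000 0.0000 -1.0000
    outer loop
      vertex 0.000 22.877 0.000
      vertex 21.050 22.877 0.000
      vertex 0.000 0.000 0.000
    endloop
  endfacet
  facet normal 0.0000 -1.0000 0.0000
    outer loop
      vertex 0.000 0.000 0.000
      vertex 21.050 0.000 0.000
      vertex 21.050 0.000 18.115
    endloop
  endfacet
  facet normal 0.0000 -1.0000 0.0000
    outer loop
      vertex 0.000 0.000 0.000
      vertex 21.050 0.000 18.115
      vertex 0.000 0.000 18.115
    endloop
  endfacet
  facet normal 0.0000 0.6208 0.7840
    outer loop
      vertex 0.000 0.000 18.115
      vertex 21.050 0.000 18.115
      vertex 21.050 22.877 0.000
    endloop
  endfacet
  facet normal 0.0000 0.6208 0.7840
    outer loop
      vertex 0.000 0.000 18.115
      vertex 21.050 22.877 0.000
      vertex 0.000 22.877 0.000
    endloop
  endfacet
  facet normal -1.0000 0.0000 0.0000
    outer loop
      vertex 0.000 0.000 18.115
      vertex 0.000 22.877 0.000
      vertex 0.000 0.000 0.000
    endloop
  endfacet
  facet normal 1.0000 0.0000 0.0000
    outer loop
      vertex 21.050 0.000 0.000
      vertex 21.050 22.877 0.000
      vertex 21.050 0.000 18.115
    endloop
  endfacet
endsolid part

The G0 Z moves step by Δz≈2.264 mm. The G1 loops shrink linearly with z, so the solid tapers from its base footprint up to z≈18.1. Closing with a flat bottom cap and the tapered top and triangulating gives 8 facets — a wedge (ramp): 21.1 × 22.9 mm base, rising to 18.1 mm along the y=0 edge and sloping linearly to z=0 at y=22.9.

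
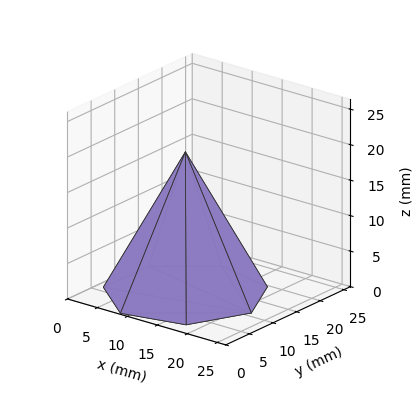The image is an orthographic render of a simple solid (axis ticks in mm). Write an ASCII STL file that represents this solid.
Reading the render: the shape is a regular 7-sided pyramid, base circumscribed radius ≈ 11 mm, apex at z ≈ 20 mm (dimensions read to the nearest mm from the axis ticks). For the STL, each face is triangulated and given an outward normal.

solid part
  facet normal 0.0000 0.0000 -1.0000
    outer loop
      vertex 8.6 21.7 0.0
      vertex 17.9 19.6 0.0
      vertex 22.0 11.0 0.0
    endloop
  endfacet
  facet normal 0.0000 0.0000 -1.0000
    outer loop
      vertex 1.1 15.8 0.0
      vertex 8.6 21.7 0.0
      vertex 22.0 11.0 0.0
    endloop
  endfacet
  facet normal 0.0000 0.0000 -1.0000
    outer loop
      vertex 1.1 6.2 0.0
      vertex 1.1 15.8 0.0
      vertex 22.0 11.0 0.0
    endloop
  endfacet
  facet normal 0.0000 0.0000 -1.0000
    outer loop
      vertex 8.6 0.3 0.0
      vertex 1.1 6.2 0.0
      vertex 22.0 11.0 0.0
    endloop
  endfacet
  facet normal 0.0000 0.0000 -1.0000
    outer loop
      vertex 17.9 2.4 0.0
      vertex 8.6 0.3 0.0
      vertex 22.0 11.0 0.0
    endloop
  endfacet
  facet normal 0.8085 0.3855 0.4447
    outer loop
      vertex 22.0 11.0 0.0
      vertex 17.9 19.6 0.0
      vertex 11.0 11.0 20.0
    endloop
  endfacet
  facet normal 0.1974 0.8741 0.4439
    outer loop
      vertex 17.9 19.6 0.0
      vertex 8.6 21.7 0.0
      vertex 11.0 11.0 20.0
    endloop
  endfacet
  facet normal -0.5542 0.7045 0.4434
    outer loop
      vertex 8.6 21.7 0.0
      vertex 1.1 15.8 0.0
      vertex 11.0 11.0 20.0
    endloop
  endfacet
  facet normal -0.8962 0.0000 0.4436
    outer loop
      vertex 1.1 15.8 0.0
      vertex 1.1 6.2 0.0
      vertex 11.0 11.0 20.0
    endloop
  endfacet
  facet normal -0.5542 -0.7045 0.4434
    outer loop
      vertex 1.1 6.2 0.0
      vertex 8.6 0.3 0.0
      vertex 11.0 11.0 20.0
    endloop
  endfacet
  facet normal 0.1974 -0.8741 0.4439
    outer loop
      vertex 8.6 0.3 0.0
      vertex 17.9 2.4 0.0
      vertex 11.0 11.0 20.0
    endloop
  endfacet
  facet normal 0.8085 -0.3855 0.4447
    outer loop
      vertex 17.9 2.4 0.0
      vertex 22.0 11.0 0.0
      vertex 11.0 11.0 20.0
    endloop
  endfacet
endsolid part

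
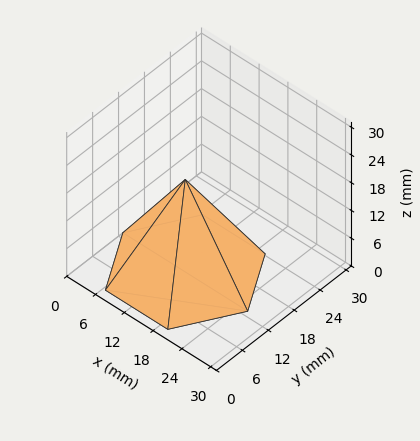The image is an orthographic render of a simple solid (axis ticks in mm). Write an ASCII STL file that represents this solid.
Reading the render: the shape is a regular 6-sided pyramid, base circumscribed radius ≈ 13 mm, apex at z ≈ 20 mm (dimensions read to the nearest mm from the axis ticks). For the STL, each face is triangulated and given an outward normal.

solid part
  facet normal 0.0000 0.0000 -1.0000
    outer loop
      vertex 6.50 24.26 0.00
      vertex 19.50 24.26 0.00
      vertex 26.00 13.00 0.00
    endloop
  endfacet
  facet normal 0.0000 0.0000 -1.0000
    outer loop
      vertex 0.00 13.00 0.00
      vertex 6.50 24.26 0.00
      vertex 26.00 13.00 0.00
    endloop
  endfacet
  facet normal 0.0000 0.0000 -1.0000
    outer loop
      vertex 6.50 1.74 0.00
      vertex 0.00 13.00 0.00
      vertex 26.00 13.00 0.00
    endloop
  endfacet
  facet normal 0.0000 0.0000 -1.0000
    outer loop
      vertex 19.50 1.74 0.00
      vertex 6.50 1.74 0.00
      vertex 26.00 13.00 0.00
    endloop
  endfacet
  facet normal 0.7547 0.4357 0.4906
    outer loop
      vertex 26.00 13.00 0.00
      vertex 19.50 24.26 0.00
      vertex 13.00 13.00 20.00
    endloop
  endfacet
  facet normal 0.0000 0.8714 0.4906
    outer loop
      vertex 19.50 24.26 0.00
      vertex 6.50 24.26 0.00
      vertex 13.00 13.00 20.00
    endloop
  endfacet
  facet normal -0.7547 0.4357 0.4906
    outer loop
      vertex 6.50 24.26 0.00
      vertex 0.00 13.00 0.00
      vertex 13.00 13.00 20.00
    endloop
  endfacet
  facet normal -0.7547 -0.4357 0.4906
    outer loop
      vertex 0.00 13.00 0.00
      vertex 6.50 1.74 0.00
      vertex 13.00 13.00 20.00
    endloop
  endfacet
  facet normal 0.0000 -0.8714 0.4906
    outer loop
      vertex 6.50 1.74 0.00
      vertex 19.50 1.74 0.00
      vertex 13.00 13.00 20.00
    endloop
  endfacet
  facet normal 0.7547 -0.4357 0.4906
    outer loop
      vertex 19.50 1.74 0.00
      vertex 26.00 13.00 0.00
      vertex 13.00 13.00 20.00
    endloop
  endfacet
endsolid part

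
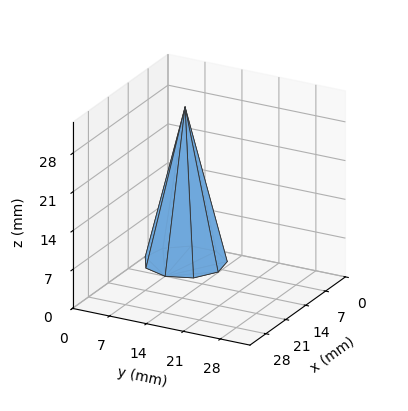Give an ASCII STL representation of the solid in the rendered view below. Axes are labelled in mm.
Reading the render: the shape is a regular 9-sided pyramid, base circumscribed radius ≈ 7 mm, apex at z ≈ 28 mm (dimensions read to the nearest mm from the axis ticks). For the STL, each face is triangulated and given an outward normal.

solid part
  facet normal 0.0000 0.0000 -1.0000
    outer loop
      vertex 8.2 13.9 0.0
      vertex 12.4 11.5 0.0
      vertex 14.0 7.0 0.0
    endloop
  endfacet
  facet normal 0.0000 0.0000 -1.0000
    outer loop
      vertex 3.5 13.1 0.0
      vertex 8.2 13.9 0.0
      vertex 14.0 7.0 0.0
    endloop
  endfacet
  facet normal 0.0000 0.0000 -1.0000
    outer loop
      vertex 0.4 9.4 0.0
      vertex 3.5 13.1 0.0
      vertex 14.0 7.0 0.0
    endloop
  endfacet
  facet normal 0.0000 0.0000 -1.0000
    outer loop
      vertex 0.4 4.6 0.0
      vertex 0.4 9.4 0.0
      vertex 14.0 7.0 0.0
    endloop
  endfacet
  facet normal 0.0000 0.0000 -1.0000
    outer loop
      vertex 3.5 0.9 0.0
      vertex 0.4 4.6 0.0
      vertex 14.0 7.0 0.0
    endloop
  endfacet
  facet normal 0.0000 0.0000 -1.0000
    outer loop
      vertex 8.2 0.1 0.0
      vertex 3.5 0.9 0.0
      vertex 14.0 7.0 0.0
    endloop
  endfacet
  facet normal 0.0000 0.0000 -1.0000
    outer loop
      vertex 12.4 2.5 0.0
      vertex 8.2 0.1 0.0
      vertex 14.0 7.0 0.0
    endloop
  endfacet
  facet normal 0.9171 0.3261 0.2293
    outer loop
      vertex 14.0 7.0 0.0
      vertex 12.4 11.5 0.0
      vertex 7.0 7.0 28.0
    endloop
  endfacet
  facet normal 0.4830 0.8452 0.2290
    outer loop
      vertex 12.4 11.5 0.0
      vertex 8.2 13.9 0.0
      vertex 7.0 7.0 28.0
    endloop
  endfacet
  facet normal -0.1633 0.9595 0.2295
    outer loop
      vertex 8.2 13.9 0.0
      vertex 3.5 13.1 0.0
      vertex 7.0 7.0 28.0
    endloop
  endfacet
  facet normal -0.7461 0.6251 0.2294
    outer loop
      vertex 3.5 13.1 0.0
      vertex 0.4 9.4 0.0
      vertex 7.0 7.0 28.0
    endloop
  endfacet
  facet normal -0.9733 0.0000 0.2294
    outer loop
      vertex 0.4 9.4 0.0
      vertex 0.4 4.6 0.0
      vertex 7.0 7.0 28.0
    endloop
  endfacet
  facet normal -0.7461 -0.6251 0.2294
    outer loop
      vertex 0.4 4.6 0.0
      vertex 3.5 0.9 0.0
      vertex 7.0 7.0 28.0
    endloop
  endfacet
  facet normal -0.1633 -0.9595 0.2295
    outer loop
      vertex 3.5 0.9 0.0
      vertex 8.2 0.1 0.0
      vertex 7.0 7.0 28.0
    endloop
  endfacet
  facet normal 0.4830 -0.8452 0.2290
    outer loop
      vertex 8.2 0.1 0.0
      vertex 12.4 2.5 0.0
      vertex 7.0 7.0 28.0
    endloop
  endfacet
  facet normal 0.9171 -0.3261 0.2293
    outer loop
      vertex 12.4 2.5 0.0
      vertex 14.0 7.0 0.0
      vertex 7.0 7.0 28.0
    endloop
  endfacet
endsolid part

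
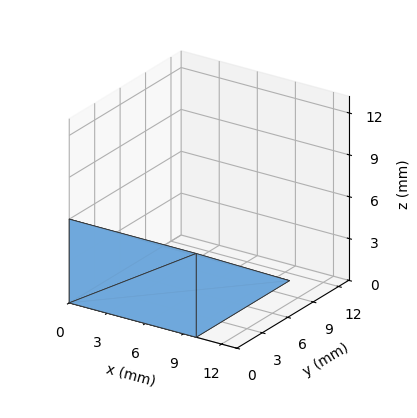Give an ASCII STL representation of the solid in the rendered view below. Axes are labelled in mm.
Reading the render: the shape is a wedge (ramp): 10 × 11 mm base, rising to 6 mm along the y=0 edge and sloping linearly to z=0 at y=11 (dimensions read to the nearest mm from the axis ticks). For the STL, each face is triangulated and given an outward normal.

solid part
  facet normal 0.0000 0.0000 -1.0000
    outer loop
      vertex 10.0 11.0 0.0
      vertex 10.0 0.0 0.0
      vertex 0.0 0.0 0.0
    endloop
  endfacet
  facet normal 0.0000 0.0000 -1.0000
    outer loop
      vertex 0.0 11.0 0.0
      vertex 10.0 11.0 0.0
      vertex 0.0 0.0 0.0
    endloop
  endfacet
  facet normal 0.0000 -1.0000 0.0000
    outer loop
      vertex 0.0 0.0 0.0
      vertex 10.0 0.0 0.0
      vertex 10.0 0.0 6.0
    endloop
  endfacet
  facet normal 0.0000 -1.0000 0.0000
    outer loop
      vertex 0.0 0.0 0.0
      vertex 10.0 0.0 6.0
      vertex 0.0 0.0 6.0
    endloop
  endfacet
  facet normal 0.0000 0.4789 0.8779
    outer loop
      vertex 0.0 0.0 6.0
      vertex 10.0 0.0 6.0
      vertex 10.0 11.0 0.0
    endloop
  endfacet
  facet normal 0.0000 0.4789 0.8779
    outer loop
      vertex 0.0 0.0 6.0
      vertex 10.0 11.0 0.0
      vertex 0.0 11.0 0.0
    endloop
  endfacet
  facet normal -1.0000 0.0000 0.0000
    outer loop
      vertex 0.0 0.0 6.0
      vertex 0.0 11.0 0.0
      vertex 0.0 0.0 0.0
    endloop
  endfacet
  facet normal 1.0000 0.0000 0.0000
    outer loop
      vertex 10.0 0.0 0.0
      vertex 10.0 11.0 0.0
      vertex 10.0 0.0 6.0
    endloop
  endfacet
endsolid part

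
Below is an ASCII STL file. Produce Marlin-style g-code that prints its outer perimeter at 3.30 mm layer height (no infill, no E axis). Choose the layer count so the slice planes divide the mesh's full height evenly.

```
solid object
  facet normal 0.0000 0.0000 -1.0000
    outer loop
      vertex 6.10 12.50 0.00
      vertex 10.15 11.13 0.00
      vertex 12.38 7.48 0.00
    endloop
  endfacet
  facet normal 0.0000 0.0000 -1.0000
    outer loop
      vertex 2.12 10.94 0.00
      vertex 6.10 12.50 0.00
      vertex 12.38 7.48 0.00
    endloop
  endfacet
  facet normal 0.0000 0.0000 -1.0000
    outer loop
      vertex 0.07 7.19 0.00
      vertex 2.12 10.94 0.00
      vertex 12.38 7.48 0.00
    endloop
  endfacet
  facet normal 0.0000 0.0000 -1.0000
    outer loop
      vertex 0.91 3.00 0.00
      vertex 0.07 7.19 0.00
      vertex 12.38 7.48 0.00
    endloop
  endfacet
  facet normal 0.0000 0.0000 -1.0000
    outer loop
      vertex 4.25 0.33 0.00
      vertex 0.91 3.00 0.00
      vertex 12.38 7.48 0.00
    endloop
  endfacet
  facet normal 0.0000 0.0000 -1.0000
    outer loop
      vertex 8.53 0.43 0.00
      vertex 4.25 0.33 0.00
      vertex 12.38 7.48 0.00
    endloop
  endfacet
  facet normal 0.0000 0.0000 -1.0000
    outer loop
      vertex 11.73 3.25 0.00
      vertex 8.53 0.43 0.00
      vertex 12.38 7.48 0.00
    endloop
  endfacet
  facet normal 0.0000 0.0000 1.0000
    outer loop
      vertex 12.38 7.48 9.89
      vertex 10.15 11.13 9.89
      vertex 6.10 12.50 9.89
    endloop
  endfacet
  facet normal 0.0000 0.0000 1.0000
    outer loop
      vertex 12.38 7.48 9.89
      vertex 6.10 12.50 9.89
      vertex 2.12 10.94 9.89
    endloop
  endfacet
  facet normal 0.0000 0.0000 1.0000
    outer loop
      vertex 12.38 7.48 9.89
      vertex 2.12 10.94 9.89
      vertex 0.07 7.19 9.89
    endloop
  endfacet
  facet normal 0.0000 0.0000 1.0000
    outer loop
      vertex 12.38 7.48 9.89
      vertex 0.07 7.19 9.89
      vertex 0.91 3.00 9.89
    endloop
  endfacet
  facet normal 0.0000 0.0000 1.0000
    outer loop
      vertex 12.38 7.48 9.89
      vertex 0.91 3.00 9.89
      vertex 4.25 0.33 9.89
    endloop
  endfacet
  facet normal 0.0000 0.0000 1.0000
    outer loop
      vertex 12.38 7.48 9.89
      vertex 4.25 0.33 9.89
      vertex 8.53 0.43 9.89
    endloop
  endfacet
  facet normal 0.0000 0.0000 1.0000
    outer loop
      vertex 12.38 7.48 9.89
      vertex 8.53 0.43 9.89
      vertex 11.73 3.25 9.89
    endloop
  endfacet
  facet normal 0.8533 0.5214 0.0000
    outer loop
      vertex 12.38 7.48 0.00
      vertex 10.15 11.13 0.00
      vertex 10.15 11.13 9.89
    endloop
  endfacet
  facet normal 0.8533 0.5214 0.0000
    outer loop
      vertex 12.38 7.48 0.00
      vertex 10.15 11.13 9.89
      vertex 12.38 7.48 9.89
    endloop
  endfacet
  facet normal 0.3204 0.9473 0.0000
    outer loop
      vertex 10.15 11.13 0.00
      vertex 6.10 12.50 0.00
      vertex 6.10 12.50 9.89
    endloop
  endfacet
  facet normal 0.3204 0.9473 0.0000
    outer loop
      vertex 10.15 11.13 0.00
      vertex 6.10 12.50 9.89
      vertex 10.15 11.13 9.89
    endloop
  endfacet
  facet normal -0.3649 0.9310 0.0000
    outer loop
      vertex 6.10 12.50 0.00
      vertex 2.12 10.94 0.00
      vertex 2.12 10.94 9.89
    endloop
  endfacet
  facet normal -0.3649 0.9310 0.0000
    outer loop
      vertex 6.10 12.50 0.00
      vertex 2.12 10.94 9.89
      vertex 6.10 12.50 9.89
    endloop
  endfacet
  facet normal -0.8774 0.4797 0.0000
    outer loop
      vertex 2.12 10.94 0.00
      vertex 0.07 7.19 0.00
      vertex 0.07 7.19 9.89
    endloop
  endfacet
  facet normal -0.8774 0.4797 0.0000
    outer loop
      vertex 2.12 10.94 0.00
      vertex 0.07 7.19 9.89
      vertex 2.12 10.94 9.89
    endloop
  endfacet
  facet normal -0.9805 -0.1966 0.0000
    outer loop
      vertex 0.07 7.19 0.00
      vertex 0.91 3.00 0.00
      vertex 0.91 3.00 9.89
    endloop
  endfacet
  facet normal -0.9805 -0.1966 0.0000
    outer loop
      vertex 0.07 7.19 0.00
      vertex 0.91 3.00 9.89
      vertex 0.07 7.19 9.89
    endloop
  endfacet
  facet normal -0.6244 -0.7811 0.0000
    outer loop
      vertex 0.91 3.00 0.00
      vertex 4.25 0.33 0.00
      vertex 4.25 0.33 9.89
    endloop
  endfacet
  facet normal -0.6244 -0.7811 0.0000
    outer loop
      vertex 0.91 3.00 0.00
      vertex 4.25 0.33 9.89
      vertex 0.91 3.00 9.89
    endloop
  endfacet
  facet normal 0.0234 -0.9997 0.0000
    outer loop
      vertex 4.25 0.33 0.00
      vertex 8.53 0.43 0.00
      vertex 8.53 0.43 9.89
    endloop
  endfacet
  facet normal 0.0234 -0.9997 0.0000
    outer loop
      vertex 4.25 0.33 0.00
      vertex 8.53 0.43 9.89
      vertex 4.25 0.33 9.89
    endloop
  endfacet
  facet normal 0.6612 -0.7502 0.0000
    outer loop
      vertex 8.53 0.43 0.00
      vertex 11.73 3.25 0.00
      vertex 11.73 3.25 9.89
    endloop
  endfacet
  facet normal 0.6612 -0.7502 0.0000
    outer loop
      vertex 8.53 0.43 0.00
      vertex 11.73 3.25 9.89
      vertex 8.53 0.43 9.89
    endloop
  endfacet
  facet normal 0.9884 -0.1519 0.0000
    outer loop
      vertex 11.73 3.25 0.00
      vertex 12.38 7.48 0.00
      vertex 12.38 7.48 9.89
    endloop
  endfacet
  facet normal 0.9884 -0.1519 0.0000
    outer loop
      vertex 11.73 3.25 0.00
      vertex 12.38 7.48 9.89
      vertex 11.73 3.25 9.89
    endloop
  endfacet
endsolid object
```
; perimeter-only toolpath
G21 ; units = mm
G90 ; absolute positioning
G28 ; home
; layer 1
G0 Z3.30
G0 X12.38 Y7.48
G1 X10.15 Y11.13
G1 X6.10 Y12.50
G1 X2.12 Y10.94
G1 X0.07 Y7.19
G1 X0.91 Y3.00
G1 X4.25 Y0.33
G1 X8.53 Y0.43
G1 X11.73 Y3.25
G1 X12.38 Y7.48
; layer 2
G0 Z6.59
G0 X12.38 Y7.48
G1 X10.15 Y11.13
G1 X6.10 Y12.50
G1 X2.12 Y10.94
G1 X0.07 Y7.19
G1 X0.91 Y3.00
G1 X4.25 Y0.33
G1 X8.53 Y0.43
G1 X11.73 Y3.25
G1 X12.38 Y7.48
; layer 3
G0 Z9.89
G0 X12.38 Y7.48
G1 X10.15 Y11.13
G1 X6.10 Y12.50
G1 X2.12 Y10.94
G1 X0.07 Y7.19
G1 X0.91 Y3.00
G1 X4.25 Y0.33
G1 X8.53 Y0.43
G1 X11.73 Y3.25
G1 X12.38 Y7.48
M2 ; end

The solid is a regular 9-sided prism (a cylinder approximated with 9 flat sides), circumscribed radius ≈ 6.25 mm, height ≈ 9.89 mm. Slicing at Δz = 3.30 mm — 3 equal slices spanning the solid's height, so layer i sits at z = i·h/3 — gives 3 non-empty perimeters. Each is a 9-segment closed polygon; G0 lifts to the layer z and rapids to the start vertex, then G1 traces the edges.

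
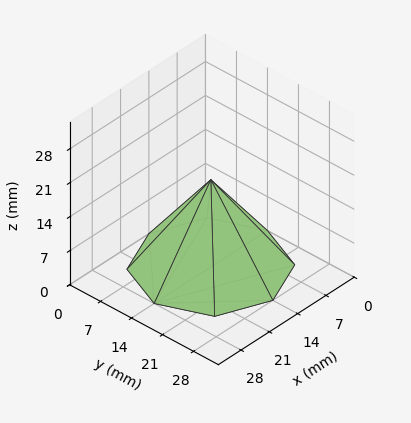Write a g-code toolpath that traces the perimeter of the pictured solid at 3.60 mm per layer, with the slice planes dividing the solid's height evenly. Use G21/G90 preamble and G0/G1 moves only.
Reading the render: the shape is a regular 8-sided pyramid, base circumscribed radius ≈ 14 mm, apex at z ≈ 18 mm (dimensions read to the nearest mm from the axis ticks). For the g-code, the solid's height is divided into equal slices at the stated Δz and each level perimeter traced with G1 moves after a G0 lift.

; perimeter-only toolpath
G21 ; units = mm
G90 ; absolute positioning
G28 ; home
; layer 1
G0 Z3.60
G0 X25.20 Y14.00
G1 X21.92 Y21.92
G1 X14.00 Y25.20
G1 X6.08 Y21.92
G1 X2.80 Y14.00
G1 X6.08 Y6.08
G1 X14.00 Y2.80
G1 X21.92 Y6.08
G1 X25.20 Y14.00
; layer 2
G0 Z7.20
G0 X22.40 Y14.00
G1 X19.94 Y19.94
G1 X14.00 Y22.40
G1 X8.06 Y19.94
G1 X5.60 Y14.00
G1 X8.06 Y8.06
G1 X14.00 Y5.60
G1 X19.94 Y8.06
G1 X22.40 Y14.00
; layer 3
G0 Z10.80
G0 X19.60 Y14.00
G1 X17.96 Y17.96
G1 X14.00 Y19.60
G1 X10.04 Y17.96
G1 X8.40 Y14.00
G1 X10.04 Y10.04
G1 X14.00 Y8.40
G1 X17.96 Y10.04
G1 X19.60 Y14.00
; layer 4
G0 Z14.40
G0 X16.80 Y14.00
G1 X15.98 Y15.98
G1 X14.00 Y16.80
G1 X12.02 Y15.98
G1 X11.20 Y14.00
G1 X12.02 Y12.02
G1 X14.00 Y11.20
G1 X15.98 Y12.02
G1 X16.80 Y14.00
M2 ; end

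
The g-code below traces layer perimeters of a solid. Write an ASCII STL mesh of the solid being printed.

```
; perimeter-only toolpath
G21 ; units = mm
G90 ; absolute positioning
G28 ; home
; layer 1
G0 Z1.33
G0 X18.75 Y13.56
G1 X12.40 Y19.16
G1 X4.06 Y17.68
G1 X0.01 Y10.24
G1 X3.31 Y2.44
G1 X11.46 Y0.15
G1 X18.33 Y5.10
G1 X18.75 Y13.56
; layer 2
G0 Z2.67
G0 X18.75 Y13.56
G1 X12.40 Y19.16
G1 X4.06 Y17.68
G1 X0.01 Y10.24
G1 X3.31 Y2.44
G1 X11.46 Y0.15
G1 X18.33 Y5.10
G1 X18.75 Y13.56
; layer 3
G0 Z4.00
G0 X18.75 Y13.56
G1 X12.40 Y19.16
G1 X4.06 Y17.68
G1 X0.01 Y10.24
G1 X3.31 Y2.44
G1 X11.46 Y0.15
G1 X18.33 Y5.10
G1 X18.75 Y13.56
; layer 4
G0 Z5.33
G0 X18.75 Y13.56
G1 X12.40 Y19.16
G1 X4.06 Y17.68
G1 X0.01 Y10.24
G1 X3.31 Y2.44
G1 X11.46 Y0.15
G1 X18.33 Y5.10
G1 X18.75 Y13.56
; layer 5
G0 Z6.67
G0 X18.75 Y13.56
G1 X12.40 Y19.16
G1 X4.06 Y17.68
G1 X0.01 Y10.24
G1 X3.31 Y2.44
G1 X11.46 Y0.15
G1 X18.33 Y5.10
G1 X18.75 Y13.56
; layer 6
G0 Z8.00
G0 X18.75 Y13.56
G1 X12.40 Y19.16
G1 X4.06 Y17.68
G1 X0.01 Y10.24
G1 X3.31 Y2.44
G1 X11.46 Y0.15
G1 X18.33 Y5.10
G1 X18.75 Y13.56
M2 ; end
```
solid part
  facet normal 0.0000 0.0000 -1.0000
    outer loop
      vertex 4.06 17.68 0.00
      vertex 12.40 19.16 0.00
      vertex 18.75 13.56 0.00
    endloop
  endfacet
  facet normal 0.0000 0.0000 -1.0000
    outer loop
      vertex 0.01 10.24 0.00
      vertex 4.06 17.68 0.00
      vertex 18.75 13.56 0.00
    endloop
  endfacet
  facet normal 0.0000 0.0000 -1.0000
    outer loop
      vertex 3.31 2.44 0.00
      vertex 0.01 10.24 0.00
      vertex 18.75 13.56 0.00
    endloop
  endfacet
  facet normal 0.0000 0.0000 -1.0000
    outer loop
      vertex 11.46 0.15 0.00
      vertex 3.31 2.44 0.00
      vertex 18.75 13.56 0.00
    endloop
  endfacet
  facet normal 0.0000 0.0000 -1.0000
    outer loop
      vertex 18.33 5.10 0.00
      vertex 11.46 0.15 0.00
      vertex 18.75 13.56 0.00
    endloop
  endfacet
  facet normal 0.0000 0.0000 1.0000
    outer loop
      vertex 18.75 13.56 8.00
      vertex 12.40 19.16 8.00
      vertex 4.06 17.68 8.00
    endloop
  endfacet
  facet normal 0.0000 0.0000 1.0000
    outer loop
      vertex 18.75 13.56 8.00
      vertex 4.06 17.68 8.00
      vertex 0.01 10.24 8.00
    endloop
  endfacet
  facet normal 0.0000 0.0000 1.0000
    outer loop
      vertex 18.75 13.56 8.00
      vertex 0.01 10.24 8.00
      vertex 3.31 2.44 8.00
    endloop
  endfacet
  facet normal 0.0000 0.0000 1.0000
    outer loop
      vertex 18.75 13.56 8.00
      vertex 3.31 2.44 8.00
      vertex 11.46 0.15 8.00
    endloop
  endfacet
  facet normal 0.0000 0.0000 1.0000
    outer loop
      vertex 18.75 13.56 8.00
      vertex 11.46 0.15 8.00
      vertex 18.33 5.10 8.00
    endloop
  endfacet
  facet normal 0.6614 0.7500 0.0000
    outer loop
      vertex 18.75 13.56 0.00
      vertex 12.40 19.16 0.00
      vertex 12.40 19.16 8.00
    endloop
  endfacet
  facet normal 0.6614 0.7500 0.0000
    outer loop
      vertex 18.75 13.56 0.00
      vertex 12.40 19.16 8.00
      vertex 18.75 13.56 8.00
    endloop
  endfacet
  facet normal -0.1747 0.9846 0.0000
    outer loop
      vertex 12.40 19.16 0.00
      vertex 4.06 17.68 0.00
      vertex 4.06 17.68 8.00
    endloop
  endfacet
  facet normal -0.1747 0.9846 0.0000
    outer loop
      vertex 12.40 19.16 0.00
      vertex 4.06 17.68 8.00
      vertex 12.40 19.16 8.00
    endloop
  endfacet
  facet normal -0.8783 0.4781 0.0000
    outer loop
      vertex 4.06 17.68 0.00
      vertex 0.01 10.24 0.00
      vertex 0.01 10.24 8.00
    endloop
  endfacet
  facet normal -0.8783 0.4781 0.0000
    outer loop
      vertex 4.06 17.68 0.00
      vertex 0.01 10.24 8.00
      vertex 4.06 17.68 8.00
    endloop
  endfacet
  facet normal -0.9210 -0.3896 0.0000
    outer loop
      vertex 0.01 10.24 0.00
      vertex 3.31 2.44 0.00
      vertex 3.31 2.44 8.00
    endloop
  endfacet
  facet normal -0.9210 -0.3896 0.0000
    outer loop
      vertex 0.01 10.24 0.00
      vertex 3.31 2.44 8.00
      vertex 0.01 10.24 8.00
    endloop
  endfacet
  facet normal -0.2705 -0.9627 0.0000
    outer loop
      vertex 3.31 2.44 0.00
      vertex 11.46 0.15 0.00
      vertex 11.46 0.15 8.00
    endloop
  endfacet
  facet normal -0.2705 -0.9627 0.0000
    outer loop
      vertex 3.31 2.44 0.00
      vertex 11.46 0.15 8.00
      vertex 3.31 2.44 8.00
    endloop
  endfacet
  facet normal 0.5846 -0.8113 0.0000
    outer loop
      vertex 11.46 0.15 0.00
      vertex 18.33 5.10 0.00
      vertex 18.33 5.10 8.00
    endloop
  endfacet
  facet normal 0.5846 -0.8113 0.0000
    outer loop
      vertex 11.46 0.15 0.00
      vertex 18.33 5.10 8.00
      vertex 11.46 0.15 8.00
    endloop
  endfacet
  facet normal 0.9988 -0.0496 0.0000
    outer loop
      vertex 18.33 5.10 0.00
      vertex 18.75 13.56 0.00
      vertex 18.75 13.56 8.00
    endloop
  endfacet
  facet normal 0.9988 -0.0496 0.0000
    outer loop
      vertex 18.33 5.10 0.00
      vertex 18.75 13.56 8.00
      vertex 18.33 5.10 8.00
    endloop
  endfacet
endsolid part

The G0 Z moves step by Δz≈1.33 mm. Every layer's G1 loop is the same polygon, so the solid is a straight extrusion of it from z=0 to z≈8. Closing with flat bottom and top caps and triangulating gives 24 facets — a regular 7-sided prism (a cylinder approximated with 7 flat sides), circumscribed radius ≈ 9.76 mm, height ≈ 8 mm.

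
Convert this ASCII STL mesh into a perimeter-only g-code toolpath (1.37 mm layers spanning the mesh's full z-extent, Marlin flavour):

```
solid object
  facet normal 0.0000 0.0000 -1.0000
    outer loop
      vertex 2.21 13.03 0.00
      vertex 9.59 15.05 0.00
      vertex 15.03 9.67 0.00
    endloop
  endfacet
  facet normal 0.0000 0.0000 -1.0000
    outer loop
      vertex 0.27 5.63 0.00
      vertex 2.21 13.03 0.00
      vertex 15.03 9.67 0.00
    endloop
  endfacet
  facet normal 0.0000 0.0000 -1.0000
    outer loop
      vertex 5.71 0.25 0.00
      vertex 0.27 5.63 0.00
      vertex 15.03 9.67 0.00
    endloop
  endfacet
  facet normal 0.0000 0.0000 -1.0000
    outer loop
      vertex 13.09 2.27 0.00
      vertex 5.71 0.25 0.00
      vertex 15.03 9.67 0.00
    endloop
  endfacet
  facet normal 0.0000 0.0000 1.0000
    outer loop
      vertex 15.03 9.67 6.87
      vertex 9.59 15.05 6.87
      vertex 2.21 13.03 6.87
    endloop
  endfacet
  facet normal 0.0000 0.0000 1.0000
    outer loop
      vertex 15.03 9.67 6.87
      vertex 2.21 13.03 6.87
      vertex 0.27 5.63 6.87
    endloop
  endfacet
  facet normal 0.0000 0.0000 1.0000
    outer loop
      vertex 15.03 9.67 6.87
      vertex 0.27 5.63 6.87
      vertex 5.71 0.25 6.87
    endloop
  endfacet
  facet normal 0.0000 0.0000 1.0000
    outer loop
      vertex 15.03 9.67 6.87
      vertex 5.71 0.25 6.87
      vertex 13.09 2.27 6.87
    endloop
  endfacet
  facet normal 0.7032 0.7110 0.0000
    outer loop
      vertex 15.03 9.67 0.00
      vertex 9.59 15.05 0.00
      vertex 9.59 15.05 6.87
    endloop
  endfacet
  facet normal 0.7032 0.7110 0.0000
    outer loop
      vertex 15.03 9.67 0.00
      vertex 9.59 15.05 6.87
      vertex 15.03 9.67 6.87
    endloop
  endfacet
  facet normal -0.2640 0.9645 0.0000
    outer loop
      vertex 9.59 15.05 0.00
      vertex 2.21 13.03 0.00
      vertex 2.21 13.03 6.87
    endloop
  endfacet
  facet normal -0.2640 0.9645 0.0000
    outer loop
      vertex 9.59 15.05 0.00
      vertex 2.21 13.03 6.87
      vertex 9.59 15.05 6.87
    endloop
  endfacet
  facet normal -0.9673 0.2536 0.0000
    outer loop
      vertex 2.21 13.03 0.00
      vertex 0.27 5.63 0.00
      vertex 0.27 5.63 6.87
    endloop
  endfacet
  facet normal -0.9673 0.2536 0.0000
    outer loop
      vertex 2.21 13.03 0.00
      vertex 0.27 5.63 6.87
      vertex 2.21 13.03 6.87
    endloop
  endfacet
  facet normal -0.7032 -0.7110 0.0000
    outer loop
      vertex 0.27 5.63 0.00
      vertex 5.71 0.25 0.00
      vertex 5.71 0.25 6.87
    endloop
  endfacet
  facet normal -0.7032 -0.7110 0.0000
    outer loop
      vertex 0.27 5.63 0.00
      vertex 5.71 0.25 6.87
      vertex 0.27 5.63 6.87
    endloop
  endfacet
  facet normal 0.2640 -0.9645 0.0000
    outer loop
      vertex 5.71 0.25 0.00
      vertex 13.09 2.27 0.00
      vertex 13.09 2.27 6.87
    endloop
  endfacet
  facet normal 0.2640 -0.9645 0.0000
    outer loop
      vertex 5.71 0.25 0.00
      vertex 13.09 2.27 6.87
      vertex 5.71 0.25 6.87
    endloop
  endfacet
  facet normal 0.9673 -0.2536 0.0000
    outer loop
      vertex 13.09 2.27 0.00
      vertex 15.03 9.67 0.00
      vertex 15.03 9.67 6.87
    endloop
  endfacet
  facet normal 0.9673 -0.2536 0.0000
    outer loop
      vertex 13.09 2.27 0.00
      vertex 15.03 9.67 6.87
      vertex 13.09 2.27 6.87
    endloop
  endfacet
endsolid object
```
; perimeter-only toolpath
G21 ; units = mm
G90 ; absolute positioning
G28 ; home
; layer 1
G0 Z1.37
G0 X15.03 Y9.67
G1 X9.59 Y15.05
G1 X2.21 Y13.03
G1 X0.27 Y5.63
G1 X5.71 Y0.25
G1 X13.09 Y2.27
G1 X15.03 Y9.67
; layer 2
G0 Z2.75
G0 X15.03 Y9.67
G1 X9.59 Y15.05
G1 X2.21 Y13.03
G1 X0.27 Y5.63
G1 X5.71 Y0.25
G1 X13.09 Y2.27
G1 X15.03 Y9.67
; layer 3
G0 Z4.12
G0 X15.03 Y9.67
G1 X9.59 Y15.05
G1 X2.21 Y13.03
G1 X0.27 Y5.63
G1 X5.71 Y0.25
G1 X13.09 Y2.27
G1 X15.03 Y9.67
; layer 4
G0 Z5.50
G0 X15.03 Y9.67
G1 X9.59 Y15.05
G1 X2.21 Y13.03
G1 X0.27 Y5.63
G1 X5.71 Y0.25
G1 X13.09 Y2.27
G1 X15.03 Y9.67
; layer 5
G0 Z6.87
G0 X15.03 Y9.67
G1 X9.59 Y15.05
G1 X2.21 Y13.03
G1 X0.27 Y5.63
G1 X5.71 Y0.25
G1 X13.09 Y2.27
G1 X15.03 Y9.67
M2 ; end

The solid is a regular 6-sided prism (a cylinder approximated with 6 flat sides), circumscribed radius ≈ 7.65 mm, height ≈ 6.87 mm. Slicing at Δz = 1.37 mm — 5 equal slices spanning the solid's height, so layer i sits at z = i·h/5 — gives 5 non-empty perimeters. Each is a 6-segment closed polygon; G0 lifts to the layer z and rapids to the start vertex, then G1 traces the edges.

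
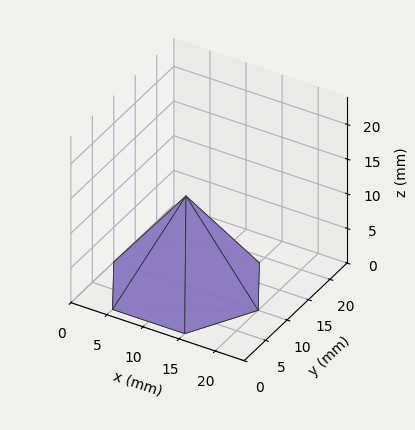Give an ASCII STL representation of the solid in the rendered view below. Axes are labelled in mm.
Reading the render: the shape is a regular 6-sided pyramid, base circumscribed radius ≈ 10 mm, apex at z ≈ 13 mm (dimensions read to the nearest mm from the axis ticks). For the STL, each face is triangulated and given an outward normal.

solid part
  facet normal 0.0000 0.0000 -1.0000
    outer loop
      vertex 5.0 18.7 0.0
      vertex 15.0 18.7 0.0
      vertex 20.0 10.0 0.0
    endloop
  endfacet
  facet normal 0.0000 0.0000 -1.0000
    outer loop
      vertex 0.0 10.0 0.0
      vertex 5.0 18.7 0.0
      vertex 20.0 10.0 0.0
    endloop
  endfacet
  facet normal 0.0000 0.0000 -1.0000
    outer loop
      vertex 5.0 1.3 0.0
      vertex 0.0 10.0 0.0
      vertex 20.0 10.0 0.0
    endloop
  endfacet
  facet normal 0.0000 0.0000 -1.0000
    outer loop
      vertex 15.0 1.3 0.0
      vertex 5.0 1.3 0.0
      vertex 20.0 10.0 0.0
    endloop
  endfacet
  facet normal 0.7213 0.4145 0.5549
    outer loop
      vertex 20.0 10.0 0.0
      vertex 15.0 18.7 0.0
      vertex 10.0 10.0 13.0
    endloop
  endfacet
  facet normal 0.0000 0.8311 0.5562
    outer loop
      vertex 15.0 18.7 0.0
      vertex 5.0 18.7 0.0
      vertex 10.0 10.0 13.0
    endloop
  endfacet
  facet normal -0.7213 0.4145 0.5549
    outer loop
      vertex 5.0 18.7 0.0
      vertex 0.0 10.0 0.0
      vertex 10.0 10.0 13.0
    endloop
  endfacet
  facet normal -0.7213 -0.4145 0.5549
    outer loop
      vertex 0.0 10.0 0.0
      vertex 5.0 1.3 0.0
      vertex 10.0 10.0 13.0
    endloop
  endfacet
  facet normal 0.0000 -0.8311 0.5562
    outer loop
      vertex 5.0 1.3 0.0
      vertex 15.0 1.3 0.0
      vertex 10.0 10.0 13.0
    endloop
  endfacet
  facet normal 0.7213 -0.4145 0.5549
    outer loop
      vertex 15.0 1.3 0.0
      vertex 20.0 10.0 0.0
      vertex 10.0 10.0 13.0
    endloop
  endfacet
endsolid part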